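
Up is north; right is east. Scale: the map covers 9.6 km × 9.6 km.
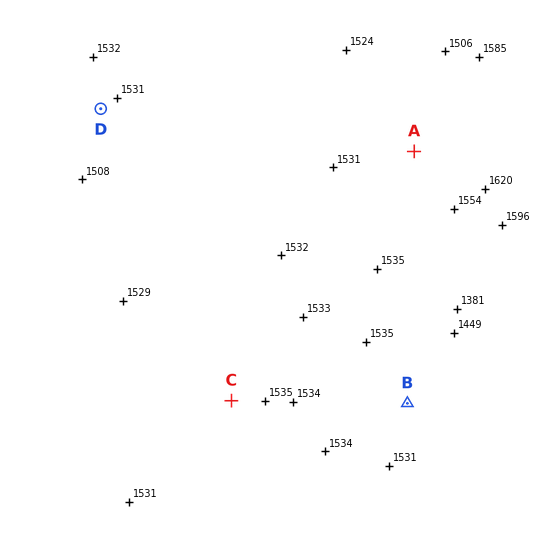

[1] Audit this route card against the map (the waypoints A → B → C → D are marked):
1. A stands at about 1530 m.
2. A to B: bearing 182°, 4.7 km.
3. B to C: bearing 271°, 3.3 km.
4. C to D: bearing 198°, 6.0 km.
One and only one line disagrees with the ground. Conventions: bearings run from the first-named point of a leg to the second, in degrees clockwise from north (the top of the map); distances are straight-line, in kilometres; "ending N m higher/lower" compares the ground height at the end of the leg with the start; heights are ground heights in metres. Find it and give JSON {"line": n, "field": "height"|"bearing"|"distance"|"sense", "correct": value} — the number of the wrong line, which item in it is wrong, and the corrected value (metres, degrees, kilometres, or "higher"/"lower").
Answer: {"line": 4, "field": "bearing", "correct": 336}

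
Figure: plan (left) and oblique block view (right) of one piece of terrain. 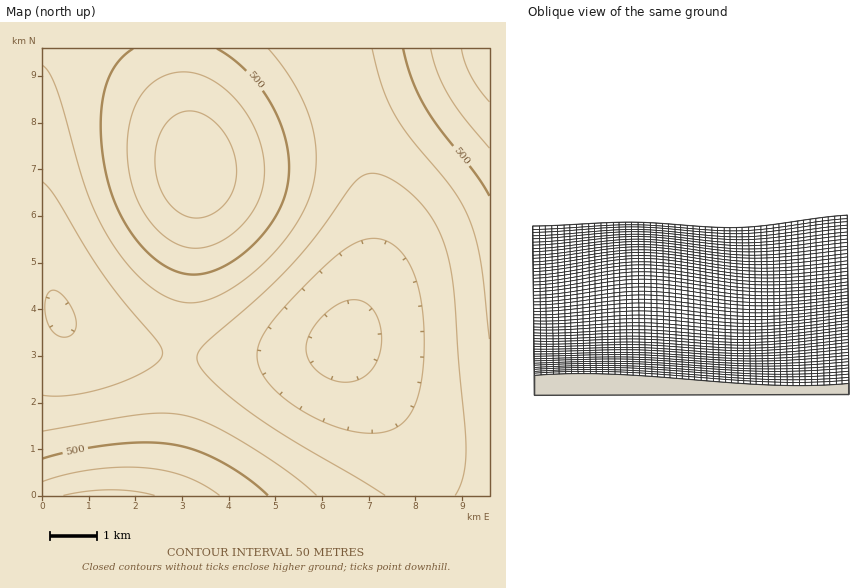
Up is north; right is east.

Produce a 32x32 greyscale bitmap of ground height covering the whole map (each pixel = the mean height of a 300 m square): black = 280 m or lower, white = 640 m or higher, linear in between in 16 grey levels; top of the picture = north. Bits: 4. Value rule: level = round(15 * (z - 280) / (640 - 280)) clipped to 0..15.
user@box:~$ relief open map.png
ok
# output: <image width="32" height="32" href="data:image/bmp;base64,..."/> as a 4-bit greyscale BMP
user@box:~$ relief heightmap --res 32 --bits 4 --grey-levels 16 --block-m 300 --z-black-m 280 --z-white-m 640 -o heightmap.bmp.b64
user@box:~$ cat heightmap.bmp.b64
<image width="32" height="32" href="data:image/bmp;base64,Qk12AgAAAAAAAHYAAAAoAAAAIAAAACAAAAABAAQAAAAAAAACAAATCwAAEwsAABAAAAAAAAAAAAAAABEREQAiIiIAMzMzAERERABVVVUAZmZmAHd3dwCIiIgAmZmZAKqqqgC7u7sAzMzMAN3d3QDu7u4A////AM3d3d3czLqpmHdmVVVVVVa7zMzMy7uqmId2ZVVEREVWqqq7u7qqmYh2ZVVERERFVomZmaqZmYh3ZlVEQzNERVZ4iIiIiIh3ZlVEMzMzNEVWZnd3d3d3dmVEMzIiIzRFVlZmZmd3ZmVUQzIiIiIzRVZVVVVmZmZVRDIiEREiM0VWRERFVVVVVEMyEREREiNFZkRERFVVVVQzIhEAARIjRWYzM0RFVVVUQyIRAAESI0VnMzNERVVVVEMiEQABEiNFZzMzRFVmZmVEMiEQARIjRWczM0VWZ3dmVEMhERESI0VnMzRFZ3iId2VEMhEREjNFZzNEVneJmYh2VEMiIiIzRWczRWZ4mqqph2VDMiIjNEVnREVniau7uph2VDMyMzRWZ0RWeJq8zMuph2VEMzNEVnhFVnmrzd3cuph2VEM0RVZ4RWeJvN3u3cupdlVERFVneFVnmrze7u3LqYdlVEVWZ4lWeJq97v/u3KmHZVVVZniJZniaze7/7ty5h2ZVVmd4mmZ4m83u/+3cqYdmVWZ3iatneJvN3u7ty6mHZmZneJqrZ4ibzN7u3cuph2ZmZ4mavHeJmrzd3dy6mHdmZneJq813iJq8zdzLuph2ZmZ4mrzNd4iaq8zMu6mHdmZneJq83neImaq7u6qYh2ZmZ4irzd53iJmaqqqpiHdmZmeJq83u"/>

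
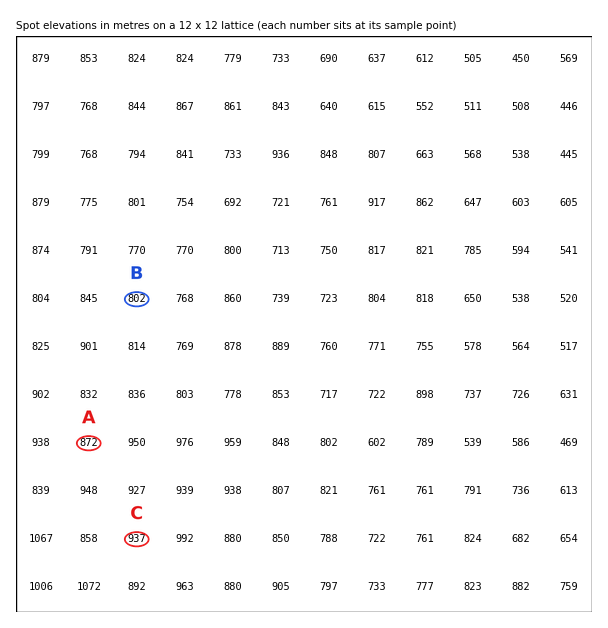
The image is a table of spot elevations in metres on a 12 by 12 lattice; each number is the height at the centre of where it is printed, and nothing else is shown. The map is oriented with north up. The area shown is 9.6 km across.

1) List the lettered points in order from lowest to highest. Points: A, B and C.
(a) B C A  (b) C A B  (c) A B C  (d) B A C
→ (d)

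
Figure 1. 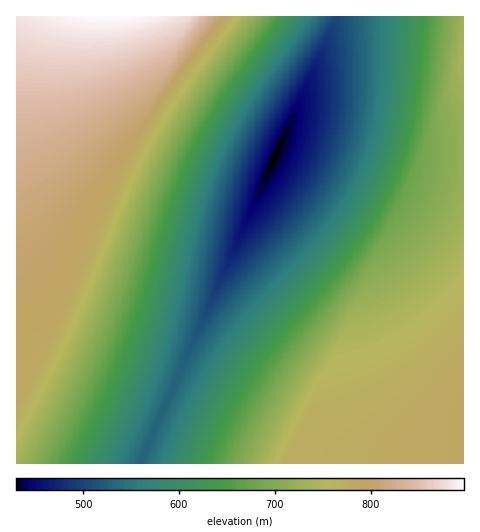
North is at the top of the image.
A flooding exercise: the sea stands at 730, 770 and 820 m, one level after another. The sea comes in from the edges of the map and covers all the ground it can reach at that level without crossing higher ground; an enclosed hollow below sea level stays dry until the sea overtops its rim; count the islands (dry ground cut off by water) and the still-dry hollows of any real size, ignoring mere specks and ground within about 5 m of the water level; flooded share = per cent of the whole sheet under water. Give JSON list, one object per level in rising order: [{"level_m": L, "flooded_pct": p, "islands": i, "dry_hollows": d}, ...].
[{"level_m": 730, "flooded_pct": 61, "islands": 0, "dry_hollows": 0}, {"level_m": 770, "flooded_pct": 72, "islands": 0, "dry_hollows": 0}, {"level_m": 820, "flooded_pct": 90, "islands": 0, "dry_hollows": 0}]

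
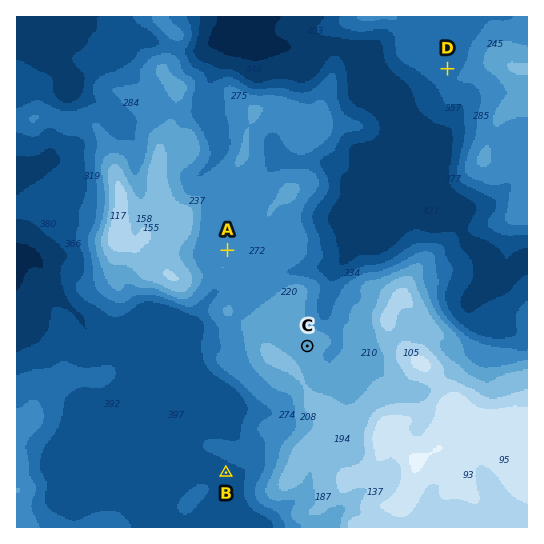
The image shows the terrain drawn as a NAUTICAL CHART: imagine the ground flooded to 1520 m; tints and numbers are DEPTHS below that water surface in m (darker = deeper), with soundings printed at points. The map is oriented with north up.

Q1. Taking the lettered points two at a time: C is above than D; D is above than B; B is below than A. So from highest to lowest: C A D B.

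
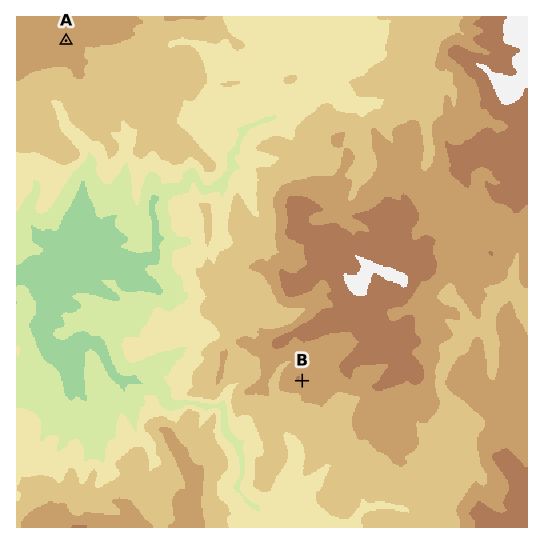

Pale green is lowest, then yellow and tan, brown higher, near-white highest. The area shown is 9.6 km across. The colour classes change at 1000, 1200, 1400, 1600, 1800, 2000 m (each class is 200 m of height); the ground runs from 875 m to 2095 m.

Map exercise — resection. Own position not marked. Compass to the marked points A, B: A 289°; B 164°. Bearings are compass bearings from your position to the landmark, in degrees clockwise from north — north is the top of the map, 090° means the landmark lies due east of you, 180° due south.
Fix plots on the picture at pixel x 220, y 94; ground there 1390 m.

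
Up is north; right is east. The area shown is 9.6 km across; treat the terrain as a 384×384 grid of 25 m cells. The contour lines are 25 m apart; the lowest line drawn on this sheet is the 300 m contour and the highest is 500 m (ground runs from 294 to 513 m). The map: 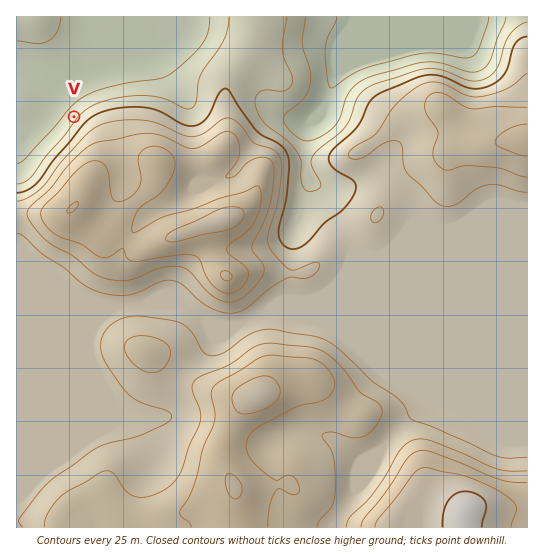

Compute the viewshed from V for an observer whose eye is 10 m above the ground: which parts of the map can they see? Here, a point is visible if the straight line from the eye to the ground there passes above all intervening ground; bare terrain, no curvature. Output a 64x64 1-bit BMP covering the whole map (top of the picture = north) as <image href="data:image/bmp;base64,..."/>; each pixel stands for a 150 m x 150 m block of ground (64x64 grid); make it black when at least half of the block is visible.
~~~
<image width="64" height="64" href="data:image/bmp;base64,Qk0+AgAAAAAAAD4AAAAoAAAAQAAAAEAAAAABAAEAAAAAAAACAAATCwAAEwsAAAIAAAAAAAAA////AAAAAAAAAAAAAAAAAAAAAAAAAAAAAAAAAAAAAAAAAAAAAAAAAAAAAAAAAAAAAAAAAAAAAAAAAAAAAAAAAAAAAAAAAAAAAAAAAAAAAAAAAAAAAAAAAAAAAAAAAAAAAAAAAAAAAAAAAAAAAAAAAAAAAAAAAAAAAAAAAAAAAAAAAAAAAAAAAAAAAAAAAAAAAAAAAAAAAAAAAAAAAAAAAAAAAAAAAAAAAAAAAAAAAAAAAAAAAAAAAAAAAAAAAAAAAAAAAAAAAAAAAAAAAAAAAAAAAAAAAAAAAAAAAAAAAAAAAAAAAAAAAAAAAAAAAAAAAAAAAAAAAAAAAAAAAAAAAAAAAAAAAAAAAAAAAAAAAAAAAAAAAAAAAAAAAAAAAAAAAAAAAAAAAAAAAAAAAAAAAAAAAAAAAAAAAAAAAAAAAAAAAAAAAAAAAPAAAAAAAAAA+AAAAAAAAAD4AAAAAAAAAPgAAAAAAAAAzAAAAAAAAADPAAAAAAAAAP8AAAAAAAAA/4AAAAAAAAD/gAAAAAAAAP+AAAAAAAAA/8AAAAAAAAD/wAAAAAAAAP/AAAAAAAAA/4AAAAAAAAD/wAAAAAAAAP/gAAAAAAAA//gAAAAAAAD//AAAAAAAAP//AAAAAAAA///AAAAAAAD//+AAAAAAAP//+AAAAAAA////8AAAAAD////8AAAAAA=="/>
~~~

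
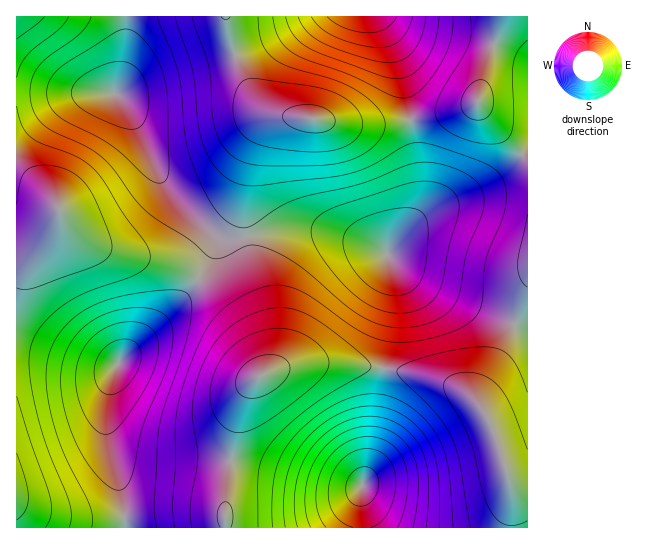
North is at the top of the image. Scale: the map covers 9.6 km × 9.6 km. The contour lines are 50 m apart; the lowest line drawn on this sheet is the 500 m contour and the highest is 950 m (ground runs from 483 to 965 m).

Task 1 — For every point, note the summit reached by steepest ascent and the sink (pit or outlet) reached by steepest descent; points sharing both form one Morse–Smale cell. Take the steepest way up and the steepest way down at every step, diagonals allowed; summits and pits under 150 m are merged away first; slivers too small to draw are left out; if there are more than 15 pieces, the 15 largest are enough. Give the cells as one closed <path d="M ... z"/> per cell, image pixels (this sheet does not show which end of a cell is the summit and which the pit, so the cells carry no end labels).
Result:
<path d="M226 16l-100 0-2 46-5 24-4 8 8 7 9 14 19 43 17 31 45 48 2 9-4 13-12 22 20 17 20 27 16 30 7 21 13-7 23-5 29-1 47 4 45 8 27 8 15 6 17 15 2-13 33-62 15-36 0-132-35-36-15-22-36 12-57 9-39 0-72-11-9-5-9-9-15-26-12-36z"/><path d="M327 363l-29 1-23 5-17 8-10 12-9 24-7 34-7 54 1 27 302-1 0-38-13-2-6-6-16-51-12-23-12-12-16-10-34-10-45-8z"/><path d="M61 213l-6 14-12 14-16 11-11 2 0 273 109 1-2-29-16-64 0-36 2-14 11-24 60-59 17-23-19-11-15-5-34-7-32-9-19-11-13-13z"/><path d="M125 16l-109 1 0 236 11-1 16-11 12-14 6-14 4 10 13 13 19 11 32 9 34 7 18 6 17 11 13-21 4-13-2-9-45-48-17-31-19-43-9-14-8-7 4-8 5-24z"/><path d="M527 16l-300 0 0 7 12 43 12 25 14 17 9 5 72 11 39 0 57-9 36-12 15 22 34 35z"/><path d="M198 280l-18 22-60 59-11 24-2 14 0 36 13 51 6 42 99-1 0-26 12-83 11-29 13-15-6-19-22-38-14-19z"/><path d="M527 293l-14 36-34 66 0 8 14 27 15 48 7 9 4 1 9-1z"/>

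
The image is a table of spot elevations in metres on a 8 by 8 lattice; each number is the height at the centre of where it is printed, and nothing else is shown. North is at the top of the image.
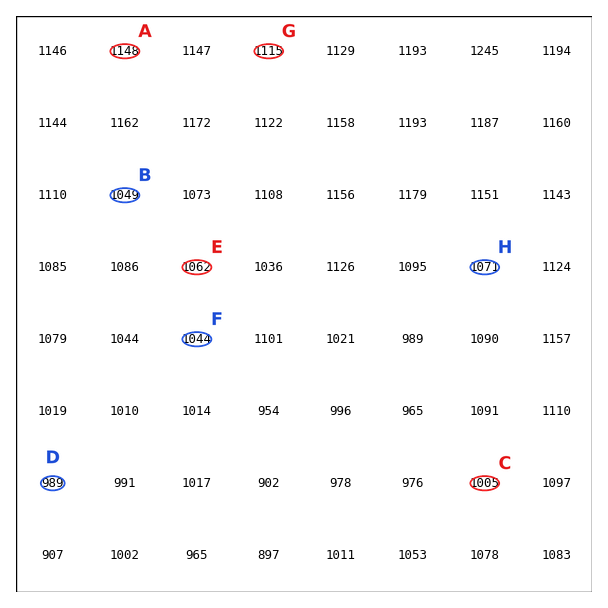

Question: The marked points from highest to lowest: A B C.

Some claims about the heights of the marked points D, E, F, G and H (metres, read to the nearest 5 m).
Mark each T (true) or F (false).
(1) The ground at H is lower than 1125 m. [T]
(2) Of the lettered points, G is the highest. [T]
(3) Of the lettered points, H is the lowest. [F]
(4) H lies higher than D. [T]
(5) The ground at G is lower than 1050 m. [F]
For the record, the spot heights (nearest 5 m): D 990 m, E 1060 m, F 1045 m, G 1115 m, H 1070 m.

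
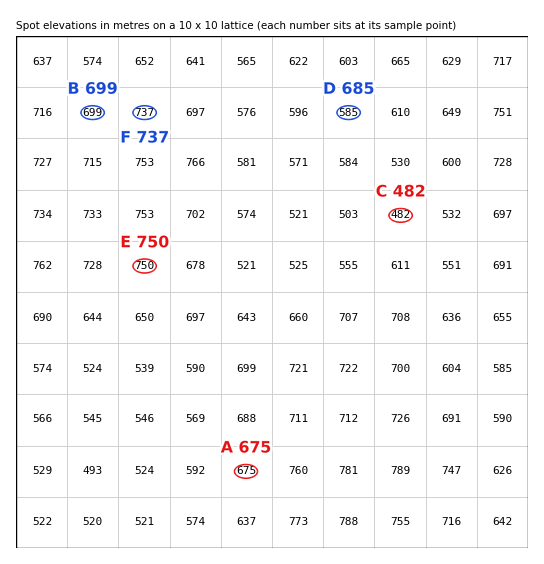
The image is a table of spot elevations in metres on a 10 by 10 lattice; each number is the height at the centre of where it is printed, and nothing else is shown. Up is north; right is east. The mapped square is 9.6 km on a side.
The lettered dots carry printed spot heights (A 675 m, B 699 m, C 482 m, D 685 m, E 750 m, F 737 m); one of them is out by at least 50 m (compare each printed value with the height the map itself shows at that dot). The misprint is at D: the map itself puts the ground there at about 585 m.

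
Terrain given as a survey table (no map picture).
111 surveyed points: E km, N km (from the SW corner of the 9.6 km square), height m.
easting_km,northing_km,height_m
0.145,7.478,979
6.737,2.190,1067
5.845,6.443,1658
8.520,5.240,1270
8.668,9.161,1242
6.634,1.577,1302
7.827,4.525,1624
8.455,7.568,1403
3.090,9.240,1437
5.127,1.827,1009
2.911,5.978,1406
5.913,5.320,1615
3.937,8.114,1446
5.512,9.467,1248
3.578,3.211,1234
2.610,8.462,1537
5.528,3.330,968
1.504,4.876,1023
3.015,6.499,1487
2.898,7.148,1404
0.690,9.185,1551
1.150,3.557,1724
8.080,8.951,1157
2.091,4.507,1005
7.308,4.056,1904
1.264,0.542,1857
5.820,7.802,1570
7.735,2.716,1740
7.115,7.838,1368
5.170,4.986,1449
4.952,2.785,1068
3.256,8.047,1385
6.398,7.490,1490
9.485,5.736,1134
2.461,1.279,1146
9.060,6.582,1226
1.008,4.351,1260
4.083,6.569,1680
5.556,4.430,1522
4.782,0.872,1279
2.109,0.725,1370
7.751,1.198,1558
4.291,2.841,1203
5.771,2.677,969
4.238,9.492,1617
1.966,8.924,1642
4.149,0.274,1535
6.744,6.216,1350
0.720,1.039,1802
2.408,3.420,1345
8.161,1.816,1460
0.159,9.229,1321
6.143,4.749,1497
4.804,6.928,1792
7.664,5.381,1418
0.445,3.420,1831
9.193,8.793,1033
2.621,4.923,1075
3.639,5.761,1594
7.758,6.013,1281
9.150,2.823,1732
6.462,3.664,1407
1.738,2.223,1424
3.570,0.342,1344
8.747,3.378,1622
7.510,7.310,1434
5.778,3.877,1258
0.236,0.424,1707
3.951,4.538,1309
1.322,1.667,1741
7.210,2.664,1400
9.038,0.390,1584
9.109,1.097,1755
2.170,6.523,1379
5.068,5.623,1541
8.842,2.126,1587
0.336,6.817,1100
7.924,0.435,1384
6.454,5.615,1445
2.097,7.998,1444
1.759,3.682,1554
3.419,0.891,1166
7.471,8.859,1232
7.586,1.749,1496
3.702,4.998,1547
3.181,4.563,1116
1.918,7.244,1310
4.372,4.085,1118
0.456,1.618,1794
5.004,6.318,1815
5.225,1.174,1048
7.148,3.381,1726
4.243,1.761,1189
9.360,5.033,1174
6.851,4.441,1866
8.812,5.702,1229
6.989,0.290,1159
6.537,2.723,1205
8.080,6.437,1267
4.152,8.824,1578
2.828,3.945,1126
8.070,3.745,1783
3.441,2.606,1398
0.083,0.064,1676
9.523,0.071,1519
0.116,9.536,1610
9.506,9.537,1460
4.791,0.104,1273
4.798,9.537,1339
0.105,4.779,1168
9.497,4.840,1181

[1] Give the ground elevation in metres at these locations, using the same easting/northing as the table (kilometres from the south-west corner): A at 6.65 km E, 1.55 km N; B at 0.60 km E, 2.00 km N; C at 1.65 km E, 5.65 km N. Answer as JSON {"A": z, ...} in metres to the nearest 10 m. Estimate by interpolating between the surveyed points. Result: {"A": 1330, "B": 1830, "C": 1180}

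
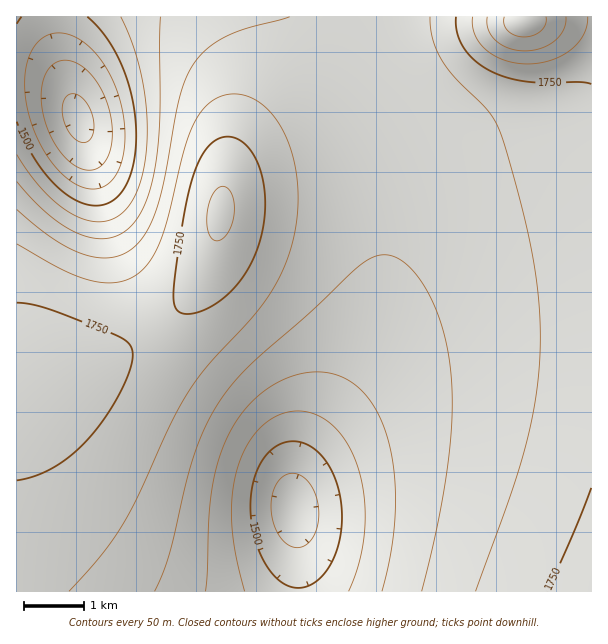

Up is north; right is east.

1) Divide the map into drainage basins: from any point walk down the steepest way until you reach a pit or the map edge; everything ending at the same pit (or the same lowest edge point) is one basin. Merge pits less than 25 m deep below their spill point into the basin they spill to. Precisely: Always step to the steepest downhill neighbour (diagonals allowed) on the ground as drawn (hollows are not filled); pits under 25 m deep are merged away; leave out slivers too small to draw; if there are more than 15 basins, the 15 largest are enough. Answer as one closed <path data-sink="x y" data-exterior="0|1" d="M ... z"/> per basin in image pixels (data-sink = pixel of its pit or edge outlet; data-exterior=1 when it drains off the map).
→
<path data-sink="294 509" data-exterior="0" d="M591 16l-66 0-1 4-9 4-11 7-35 41-26 24-30 13-135 42-30 13-9 6-13 15-4 15-6 43-8 23-9 18-17 22-14 14-33 24-36 17-61 15-5 3-17 2 1 211 575-1z"/><path data-sink="78 119" data-exterior="0" d="M524 16l-507 0-1 364 17-1 5-3 48-10 28-11 33-18 35-31 17-22 9-18 8-23 6-43 4-15 13-15 39-19 135-42 30-13 26-24 35-41 11-7 9-4z"/>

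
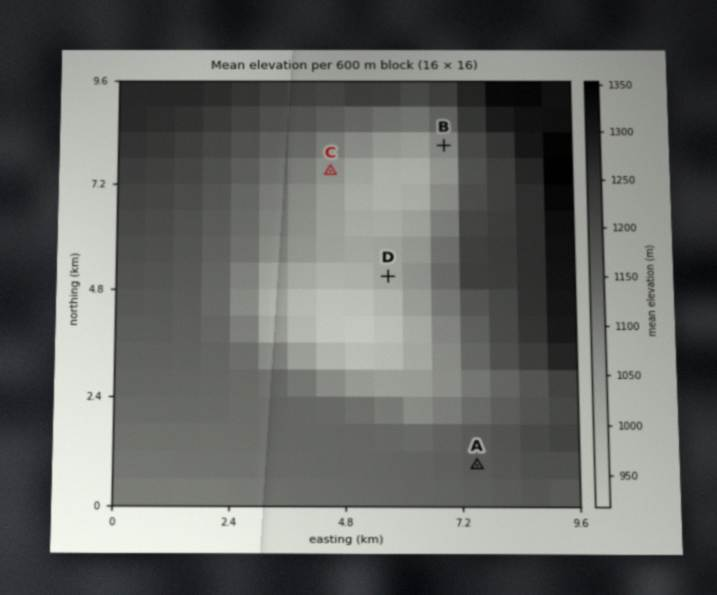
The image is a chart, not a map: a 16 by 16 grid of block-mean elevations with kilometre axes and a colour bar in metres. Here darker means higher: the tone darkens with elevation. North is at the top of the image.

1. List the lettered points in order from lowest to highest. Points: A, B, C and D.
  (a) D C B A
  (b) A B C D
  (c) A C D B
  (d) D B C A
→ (a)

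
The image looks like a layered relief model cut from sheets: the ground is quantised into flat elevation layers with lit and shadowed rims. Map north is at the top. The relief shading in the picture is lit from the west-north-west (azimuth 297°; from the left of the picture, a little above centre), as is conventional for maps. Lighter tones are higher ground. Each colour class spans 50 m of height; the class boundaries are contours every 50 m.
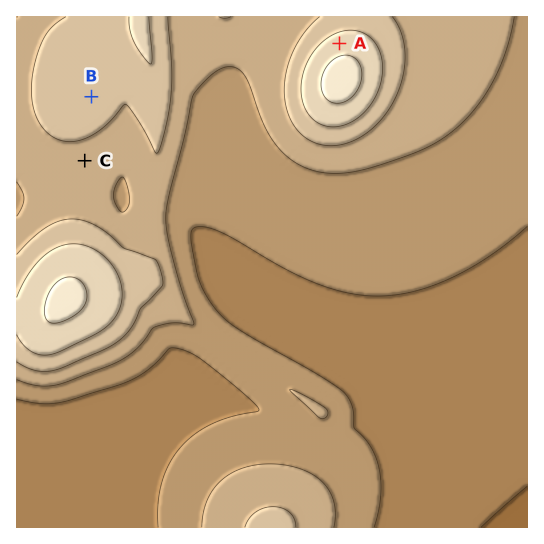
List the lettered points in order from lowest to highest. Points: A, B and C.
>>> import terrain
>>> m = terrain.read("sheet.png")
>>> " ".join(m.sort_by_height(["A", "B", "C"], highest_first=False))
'C B A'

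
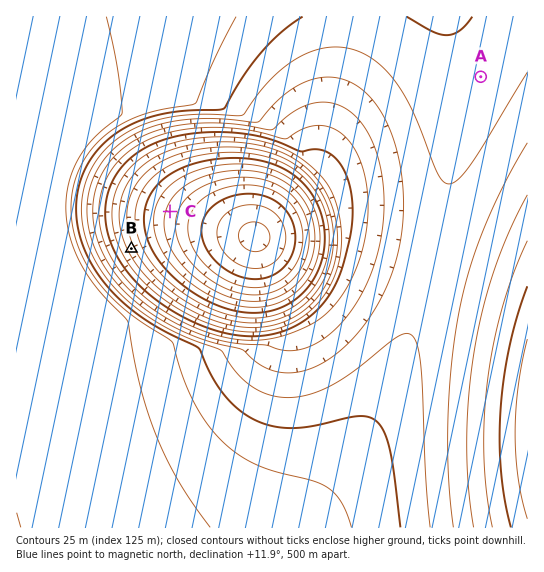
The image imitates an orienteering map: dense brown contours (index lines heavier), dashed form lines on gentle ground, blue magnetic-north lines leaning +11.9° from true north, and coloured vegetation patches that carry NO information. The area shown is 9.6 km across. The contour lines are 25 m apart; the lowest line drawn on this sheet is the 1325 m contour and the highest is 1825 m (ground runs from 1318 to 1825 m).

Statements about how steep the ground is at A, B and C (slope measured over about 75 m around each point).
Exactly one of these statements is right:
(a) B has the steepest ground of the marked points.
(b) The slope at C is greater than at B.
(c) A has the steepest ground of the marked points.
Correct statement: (a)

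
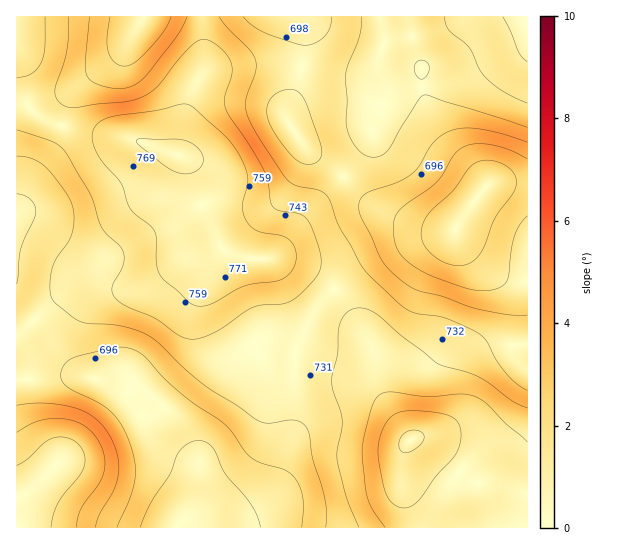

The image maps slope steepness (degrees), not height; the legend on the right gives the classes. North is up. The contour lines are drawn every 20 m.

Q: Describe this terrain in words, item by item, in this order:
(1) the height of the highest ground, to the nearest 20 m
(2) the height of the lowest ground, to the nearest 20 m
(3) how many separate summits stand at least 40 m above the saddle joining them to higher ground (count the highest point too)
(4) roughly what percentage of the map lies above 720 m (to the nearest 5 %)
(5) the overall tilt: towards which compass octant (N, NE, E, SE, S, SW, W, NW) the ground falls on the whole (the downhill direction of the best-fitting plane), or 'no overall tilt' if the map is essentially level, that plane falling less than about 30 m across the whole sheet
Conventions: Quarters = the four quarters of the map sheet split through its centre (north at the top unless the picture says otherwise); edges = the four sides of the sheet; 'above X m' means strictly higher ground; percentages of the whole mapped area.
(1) The highest ground is at about 800 m.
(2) About 640 m is the lowest elevation on the sheet.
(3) Counting only tops that stand 40 m proud, the map has 4 summits.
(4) Roughly 60 % of the ground is higher than 720 m.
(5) There is no overall tilt: the best-fitting plane is nearly level.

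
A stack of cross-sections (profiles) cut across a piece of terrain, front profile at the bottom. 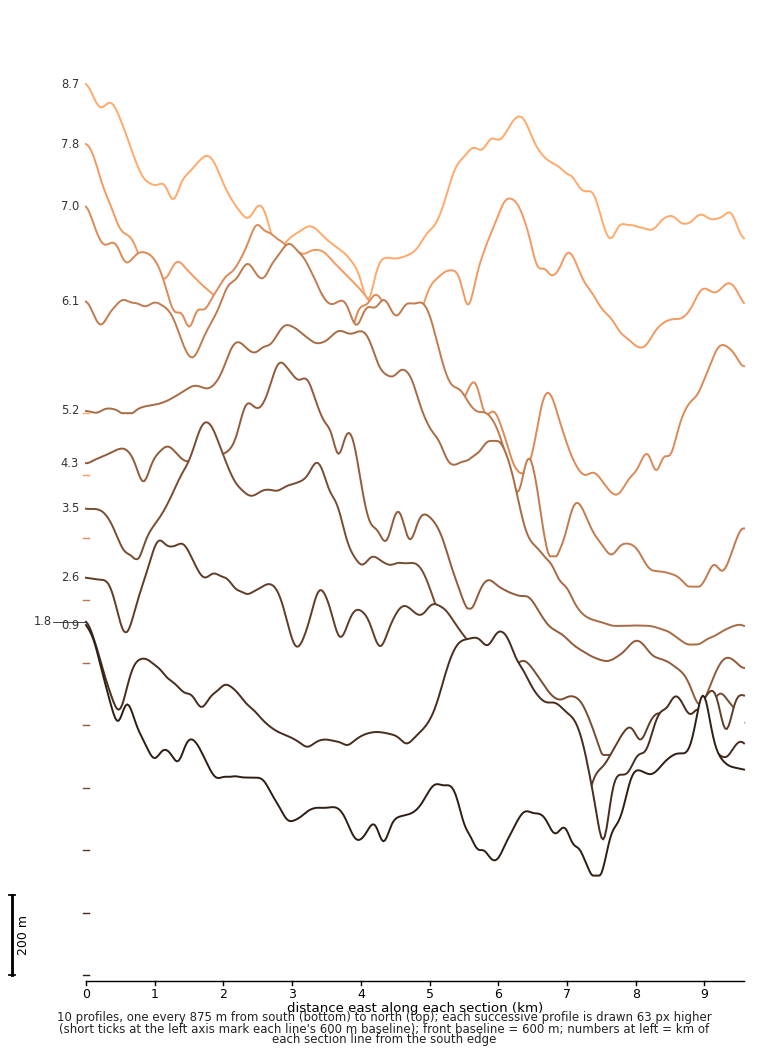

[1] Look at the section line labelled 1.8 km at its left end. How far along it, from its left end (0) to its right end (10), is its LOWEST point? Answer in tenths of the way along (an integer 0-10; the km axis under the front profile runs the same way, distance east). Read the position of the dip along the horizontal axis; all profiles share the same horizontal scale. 8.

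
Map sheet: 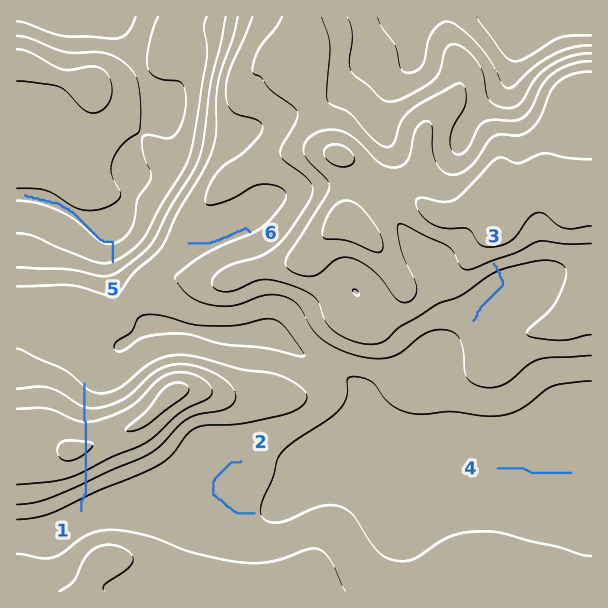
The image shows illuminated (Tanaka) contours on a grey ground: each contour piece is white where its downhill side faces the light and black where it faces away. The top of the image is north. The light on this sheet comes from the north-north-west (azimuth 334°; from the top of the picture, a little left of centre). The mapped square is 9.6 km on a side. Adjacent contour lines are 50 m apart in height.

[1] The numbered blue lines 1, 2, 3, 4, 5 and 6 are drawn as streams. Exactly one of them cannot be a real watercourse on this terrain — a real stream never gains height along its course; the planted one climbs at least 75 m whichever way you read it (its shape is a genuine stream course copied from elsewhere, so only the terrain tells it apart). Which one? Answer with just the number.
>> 1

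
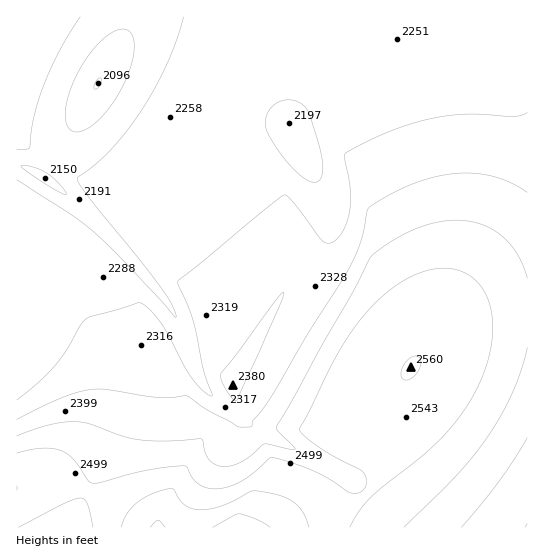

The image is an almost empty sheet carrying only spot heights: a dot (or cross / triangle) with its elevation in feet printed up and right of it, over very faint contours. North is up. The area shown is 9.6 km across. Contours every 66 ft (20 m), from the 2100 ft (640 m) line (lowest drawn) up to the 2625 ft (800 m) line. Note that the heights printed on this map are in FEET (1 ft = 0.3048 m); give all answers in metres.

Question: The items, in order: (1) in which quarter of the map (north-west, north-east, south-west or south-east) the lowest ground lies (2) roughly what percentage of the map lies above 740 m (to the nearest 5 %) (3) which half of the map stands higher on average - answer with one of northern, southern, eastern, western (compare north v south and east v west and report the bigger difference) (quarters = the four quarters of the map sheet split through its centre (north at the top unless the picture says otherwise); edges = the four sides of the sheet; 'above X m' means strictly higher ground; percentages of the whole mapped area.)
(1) The lowest point lies in the north-west quarter of the map.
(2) Ground above 740 m makes up about 30 % of the sheet.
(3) The southern half stands higher on average than the northern half.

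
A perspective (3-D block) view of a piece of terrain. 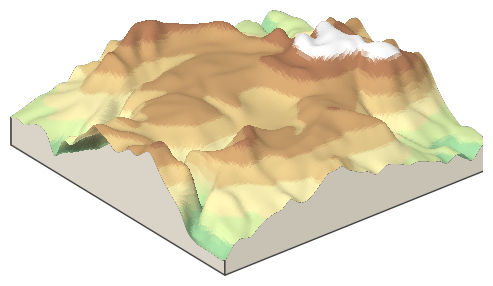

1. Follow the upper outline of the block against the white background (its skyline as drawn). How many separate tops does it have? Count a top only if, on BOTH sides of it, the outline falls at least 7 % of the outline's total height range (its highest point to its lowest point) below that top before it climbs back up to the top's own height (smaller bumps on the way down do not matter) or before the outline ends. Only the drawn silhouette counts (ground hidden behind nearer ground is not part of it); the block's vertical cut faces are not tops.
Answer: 2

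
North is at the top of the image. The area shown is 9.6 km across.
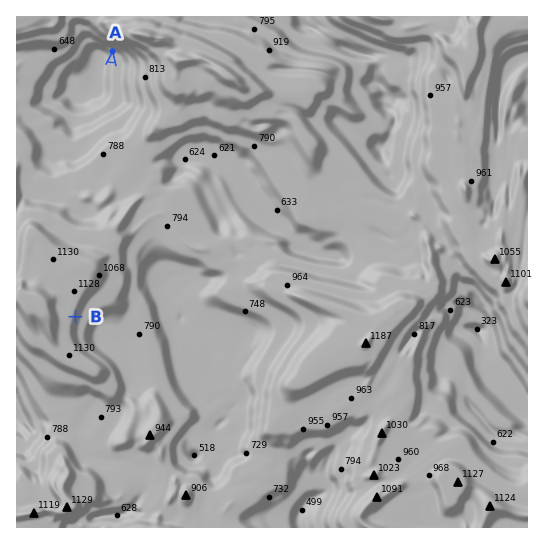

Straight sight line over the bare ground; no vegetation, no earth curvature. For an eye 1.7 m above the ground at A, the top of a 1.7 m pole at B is out of sight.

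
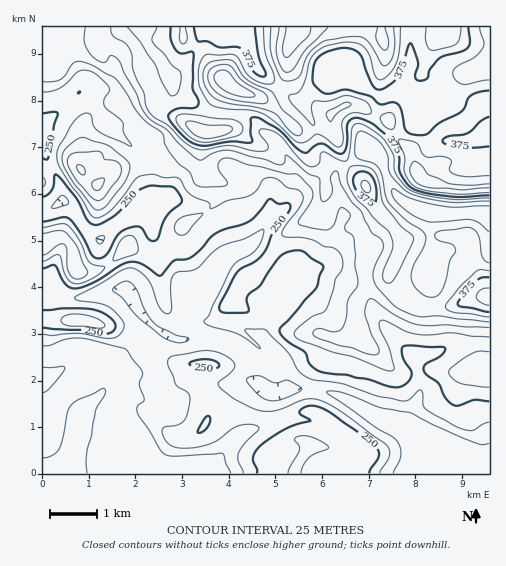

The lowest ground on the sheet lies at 175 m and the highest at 500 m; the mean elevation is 290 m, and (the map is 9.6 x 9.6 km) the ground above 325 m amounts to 28.9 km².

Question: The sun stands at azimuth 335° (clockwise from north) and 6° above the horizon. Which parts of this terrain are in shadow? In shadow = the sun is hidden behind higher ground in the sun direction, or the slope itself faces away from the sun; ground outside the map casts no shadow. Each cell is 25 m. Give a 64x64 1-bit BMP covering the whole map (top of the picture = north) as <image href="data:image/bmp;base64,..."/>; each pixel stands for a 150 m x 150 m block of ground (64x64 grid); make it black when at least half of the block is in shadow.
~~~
<image width="64" height="64" href="data:image/bmp;base64,Qk0+AgAAAAAAAD4AAAAoAAAAQAAAAEAAAAABAAEAAAAAAAACAAATCwAAEwsAAAIAAAAAAAAA////AAAAAAAAAAAAAADAAAAADwAAAcAAAAAfgAAAAAAAAB+AAAAAAAAAAwAAAAAAAAAAAAAAAAAAAAAAAAAAAAAAAAAAAAAAAAAAAAAAAAAAAAAAAAAAAAAAAAAAAAAAAAAAAAB+AAAAAAAAAfgAAAAAAAAB4AAAAAAAIAAAAAAB4AAAAAAAAAfwAAAAEgAAP/AAAAAwAAB/8AAAB4AB///wAAAAAAP//+AAAAAAA/8MAAAAAAAH/wAAADAAAA//AAAAAAAAAB8DgAAAAAAAAA/wAAAAAAAAD/wAAAAAAAAP/AAAAAAAAGf+IAAAAAAA4HwgAAAAAADgHAAAAAAAAOAIAQAAAAAAYAAAAAAAAAAAAAAAAAAAAADgAAAAAAADAfAAAAAAAP8B+AAAAAAB/wD8AAAAAAP/QPwAAAAAB//A/AAeAAAP/8D/YD+AAB//AH/gf8AABAAAOAD/4AAAAAAAAf/jAAAAAAAD/4A4AAAAAAf/J/wAAAAAB/7v/wAAAAAP+f+fgAAAAGz7+B+AAAAAwAfAHwAAAAGAD4A+AAAAAAA/gBwAAAAAAH+AAAAAEAAAfgAAAAD4AAAgAABAAPgAAAAfgPAAPgAAAB/A8AAPAAAAH+BwAAcAAAAP+HB4AAAIAA/8MPgAAAgAD/wg+AAAAAAH/AAAAAAAAAH4AAAAAAAAAAAAAA=="/>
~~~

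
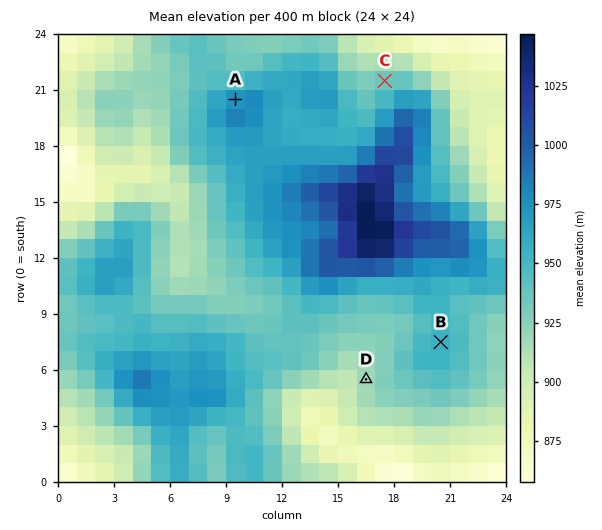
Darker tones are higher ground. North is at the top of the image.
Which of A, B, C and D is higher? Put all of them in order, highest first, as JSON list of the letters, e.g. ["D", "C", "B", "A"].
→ ["A", "B", "C", "D"]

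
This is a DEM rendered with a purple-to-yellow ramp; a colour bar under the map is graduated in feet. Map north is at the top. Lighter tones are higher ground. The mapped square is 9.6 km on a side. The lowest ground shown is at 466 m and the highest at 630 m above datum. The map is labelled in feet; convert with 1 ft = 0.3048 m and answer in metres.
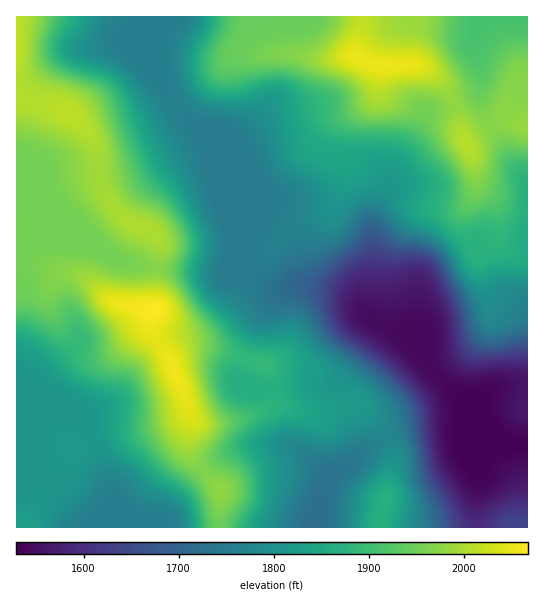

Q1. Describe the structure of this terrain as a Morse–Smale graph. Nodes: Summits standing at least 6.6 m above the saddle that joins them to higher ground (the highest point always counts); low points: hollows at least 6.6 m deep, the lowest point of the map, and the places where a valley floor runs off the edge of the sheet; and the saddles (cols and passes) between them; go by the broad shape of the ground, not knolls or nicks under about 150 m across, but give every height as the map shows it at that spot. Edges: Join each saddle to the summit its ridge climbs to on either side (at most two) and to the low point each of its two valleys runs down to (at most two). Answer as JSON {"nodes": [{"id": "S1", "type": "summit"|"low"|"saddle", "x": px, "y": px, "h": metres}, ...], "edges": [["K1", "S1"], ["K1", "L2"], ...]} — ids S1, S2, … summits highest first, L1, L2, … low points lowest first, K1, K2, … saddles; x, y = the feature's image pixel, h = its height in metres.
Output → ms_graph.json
{"nodes": [
{"id": "S1", "type": "summit", "x": 154, "y": 310, "h": 630},
{"id": "S2", "type": "summit", "x": 386, "y": 66, "h": 626},
{"id": "S3", "type": "summit", "x": 17, "y": 46, "h": 615},
{"id": "S4", "type": "summit", "x": 467, "y": 145, "h": 612},
{"id": "S5", "type": "summit", "x": 385, "y": 502, "h": 570},
{"id": "S6", "type": "summit", "x": 518, "y": 525, "h": 499},
{"id": "L1", "type": "low", "x": 526, "y": 446, "h": 466},
{"id": "L2", "type": "low", "x": 314, "y": 521, "h": 525},
{"id": "L3", "type": "low", "x": 122, "y": 515, "h": 536},
{"id": "L4", "type": "low", "x": 490, "y": 26, "h": 582},
{"id": "K1", "type": "saddle", "x": 454, "y": 103, "h": 603},
{"id": "K2", "type": "saddle", "x": 491, "y": 127, "h": 600},
{"id": "K3", "type": "saddle", "x": 158, "y": 269, "h": 600},
{"id": "K4", "type": "saddle", "x": 219, "y": 527, "h": 593},
{"id": "K5", "type": "saddle", "x": 386, "y": 435, "h": 541},
{"id": "K6", "type": "saddle", "x": 175, "y": 105, "h": 537},
{"id": "K7", "type": "saddle", "x": 250, "y": 279, "h": 534},
{"id": "K8", "type": "saddle", "x": 510, "y": 445, "h": 467}],
"edges": [["K1", "S2"], ["K1", "S4"], ["K1", "L1"], ["K1", "L4"], ["K2", "S2"], ["K2", "S4"], ["K2", "L1"], ["K2", "L4"], ["K3", "S1"], ["K3", "S3"], ["K3", "L1"], ["K4", "S1"], ["K4", "L2"], ["K4", "L3"], ["K5", "S1"], ["K5", "S5"], ["K5", "L1"], ["K5", "L2"], ["K6", "S2"], ["K6", "S3"], ["K6", "L1"], ["K7", "S1"], ["K7", "S2"], ["K7", "L1"], ["K8", "S1"], ["K8", "S6"], ["K8", "L1"]]}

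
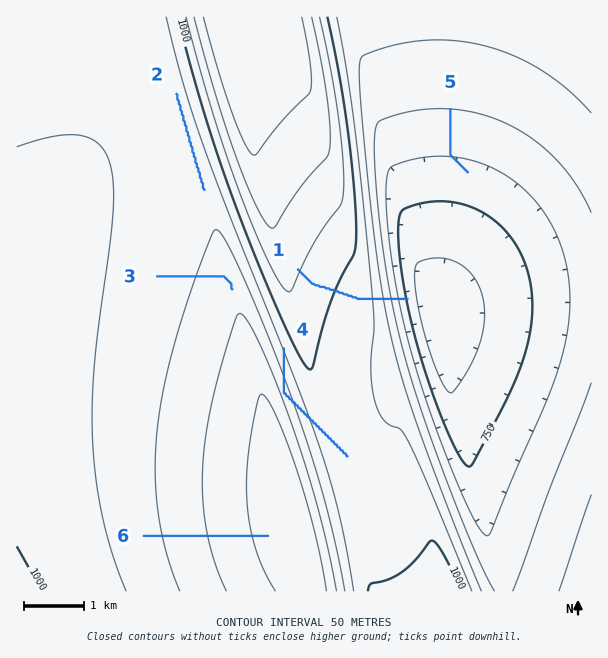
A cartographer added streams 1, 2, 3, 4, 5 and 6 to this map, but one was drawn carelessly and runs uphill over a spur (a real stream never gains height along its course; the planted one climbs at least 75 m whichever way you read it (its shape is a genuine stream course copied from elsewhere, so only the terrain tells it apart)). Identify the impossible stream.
4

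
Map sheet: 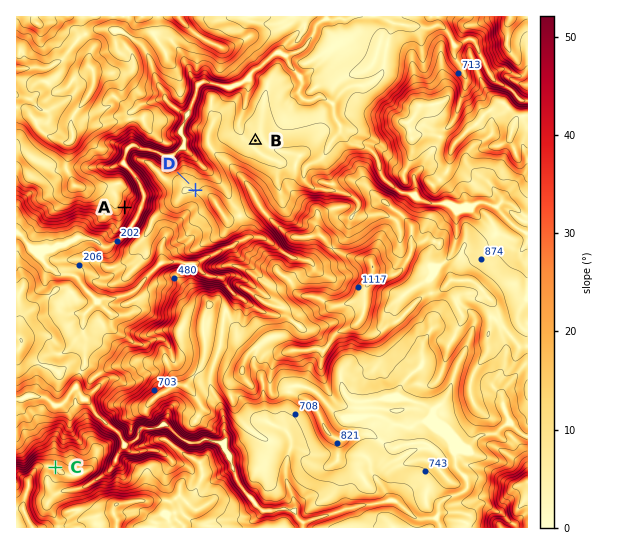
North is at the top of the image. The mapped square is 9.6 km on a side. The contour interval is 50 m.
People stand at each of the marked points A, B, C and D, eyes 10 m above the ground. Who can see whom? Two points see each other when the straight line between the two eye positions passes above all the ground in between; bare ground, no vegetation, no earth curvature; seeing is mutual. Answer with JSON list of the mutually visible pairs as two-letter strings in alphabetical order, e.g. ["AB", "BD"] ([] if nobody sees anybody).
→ ["AC", "CD"]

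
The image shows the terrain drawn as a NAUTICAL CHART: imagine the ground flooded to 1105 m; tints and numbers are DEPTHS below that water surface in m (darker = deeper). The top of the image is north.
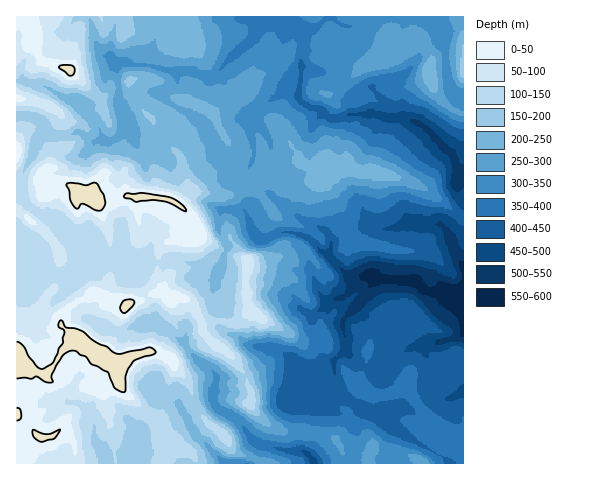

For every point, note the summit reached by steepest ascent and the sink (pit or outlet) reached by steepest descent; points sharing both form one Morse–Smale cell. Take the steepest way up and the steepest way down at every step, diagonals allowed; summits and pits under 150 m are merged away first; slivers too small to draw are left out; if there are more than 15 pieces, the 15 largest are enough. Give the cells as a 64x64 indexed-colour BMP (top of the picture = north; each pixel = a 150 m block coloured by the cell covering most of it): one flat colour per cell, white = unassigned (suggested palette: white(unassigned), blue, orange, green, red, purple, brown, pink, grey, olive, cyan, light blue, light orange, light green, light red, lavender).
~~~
<image width="64" height="64" href="data:image/bmp;base64,Qk12CAAAAAAAAHYAAAAoAAAAQAAAAEAAAAABAAQAAAAAAAAIAAATCwAAEwsAABAAAAAAAAAA////ALR3HwAOf/8ALKAsACgn1gC9Z5QAS1aMAMJ34wB/f38AIr28AM++FwDox64AeLv/AIrfmACWmP8A1bDFABERERERERERERERERERERERREREREREQREREREREREREREREREREREREREREREREURERERERERBEREREREREREREREREREREREREREREREURERERERERBEREREREREREREREREREREREREREREREUREREREREREEREREREREREREREREREREREREREREREUREREREREEREREREREREREREREREREREREREREREREURERERBEREREREREREREREREREREREREREREREREREUREREQREREREREREREREREREREREREREREREREREREUREREQRERERERERERERERERERERERERERERERERERERREREQREREREREREREREREREREREREREREREREREREREREREREREREREREREREREREREREREREREREREREREREREREREREREREREREREREREREREREREREREREREREREREREREREREREREREREREREREREREREREREREREREREREREREREREREREREREREREREREREREREREREREREREREREREREREREREREREREREREREREREREREREREREREREREREREREREREREREREREREREREREREREREREREREREREREREREREREREREREREREREREREREREREREREREREREREREREREREREREREREREREREREREREREREREREREREREREREREREREREREREREREREREREREREREREREREREREREREREREREREREREREREREREREREREREREREREREREREREREREREREREREREREREREREREREREREREREREREREREREREREREREREREREREREREREREREREREREREREREREREREREREREREREREREREREREREREREREREREREREREREREREREREREREREREREREREREREREREREREREREREREREREREREREREREREREREREREREREREREREREREREREREREREREREREREREREREREREREREREREREREREREREREREREREREREREREREREREREREREREREREREREREREREREREREREREREREREREREREREREREREREREREREREREREREREREREREREREREREREREREREREREREREREREREREREREREREREREREREREREREREREREREREREREREREREREREREREREREREREREREREREREREREREREREREREREREREREREREREREREREREREREREREREREREREREREREREREREREREREREREREREREREREREREREREREREREREREREREREREREREREREREREREREREREREREREREREREREREREREREREREREREREREREREREREREREREREREREREREREREREREREREREREREREREREREREREREREREREREREREREREREREREREREREREREREREREREREREREREREREREREREREREREREREREREREREREREREREREREREREREREREREREREREREREREREREREREREREREREREREREREREREREREREREREREREREREREREREREREREREREREREREREREREREREREREREREREREREREREREREREREREREREREREREREREREREREREREREREREREREREREREREREREREREREREREREREREREREREREhERERERERERERERERERERERERERERERERERERERERESERERERERERERERERERERERERERERERERERERERERERIRERERERERERERERERERERERERERERERERERERERERIhERERERERERERERERERERERERERERERERERERERERIiEREREREzERERERERERERERERERERERERERERERERIiIRETMzMzMRERERERERERERERERERERERERERERERIiIhERMzMzMRERERERERERERERERERERERERERERERIiIiERMzMzMxERERERERERERERERERERERIRERESIiIiIiIzMzMzMxERERERERERERERERERERERIiIiIiIiIiIiIjMzMzMzMxEREREREREREREREREREiIiIiIiIiIiIiIiMzMzMzMzMzEREREREREREREREREiIiIiIiIiIiIiIiIzMzMzMzMzMRERERERERERERERESIiIiIiIiIiIiIiIjMzMzMzMzMxEREREREREREREREREiIiIiIiIiIiIiIiMzMzMzMzMxERERERERERERERERESIiIiIiIiIiIiIiIzMzMzMzMzERERERERERERERERERIiIiIiIiIiIiIiIjMzMzMzMzMREREREREREREREREREiIiIiIiIiIiIiIiMzMzMzMzMRERERERERERERERERESIiIiIiIiIiIiIiIzMzMzMzMRERERERERERERERERERIiIiIiIiIiIiIiIjMzMzMzMREREREREREREREREREREiIiIiIiIiIiIiIiMzMzMzMxERERERERERERERERERESIiIiIiIiIiIiIiIzMzMzMzERERERERERERERERERESIiIiIiIiIiIiIiIjMzMzMzMREREREREREREREREREiIiIiIiIiIiIiIiIi"/>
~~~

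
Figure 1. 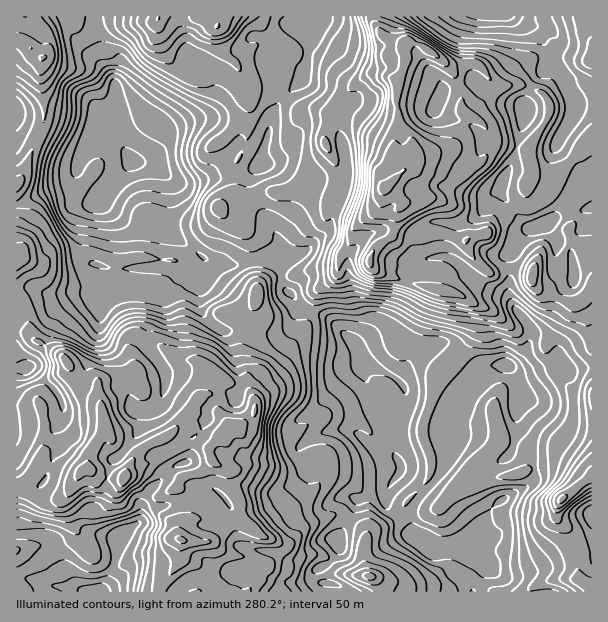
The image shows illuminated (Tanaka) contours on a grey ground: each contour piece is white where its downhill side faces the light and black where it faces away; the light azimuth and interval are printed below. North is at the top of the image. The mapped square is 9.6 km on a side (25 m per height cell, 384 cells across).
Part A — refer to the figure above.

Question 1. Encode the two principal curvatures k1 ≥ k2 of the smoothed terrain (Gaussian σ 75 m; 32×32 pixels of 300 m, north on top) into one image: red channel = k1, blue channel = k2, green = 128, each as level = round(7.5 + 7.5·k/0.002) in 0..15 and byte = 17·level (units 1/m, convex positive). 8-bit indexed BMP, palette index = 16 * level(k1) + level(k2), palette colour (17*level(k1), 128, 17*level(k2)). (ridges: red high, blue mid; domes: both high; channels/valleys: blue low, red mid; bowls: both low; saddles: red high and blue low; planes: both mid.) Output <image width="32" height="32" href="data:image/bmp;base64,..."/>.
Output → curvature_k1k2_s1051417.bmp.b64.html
<image width="32" height="32" href="data:image/bmp;base64,Qk02CAAAAAAAADYEAAAoAAAAIAAAACAAAAABAAgAAAAAAAAEAAATCwAAEwsAAAABAAAAAAAAAIAAABGAAAAigAAAM4AAAESAAABVgAAAZoAAAHeAAACIgAAAmYAAAKqAAAC7gAAAzIAAAN2AAADugAAA/4AAAACAEQARgBEAIoARADOAEQBEgBEAVYARAGaAEQB3gBEAiIARAJmAEQCqgBEAu4ARAMyAEQDdgBEA7oARAP+AEQAAgCIAEYAiACKAIgAzgCIARIAiAFWAIgBmgCIAd4AiAIiAIgCZgCIAqoAiALuAIgDMgCIA3YAiAO6AIgD/gCIAAIAzABGAMwAigDMAM4AzAESAMwBVgDMAZoAzAHeAMwCIgDMAmYAzAKqAMwC7gDMAzIAzAN2AMwDugDMA/4AzAACARAARgEQAIoBEADOARABEgEQAVYBEAGaARAB3gEQAiIBEAJmARACqgEQAu4BEAMyARADdgEQA7oBEAP+ARAAAgFUAEYBVACKAVQAzgFUARIBVAFWAVQBmgFUAd4BVAIiAVQCZgFUAqoBVALuAVQDMgFUA3YBVAO6AVQD/gFUAAIBmABGAZgAigGYAM4BmAESAZgBVgGYAZoBmAHeAZgCIgGYAmYBmAKqAZgC7gGYAzIBmAN2AZgDugGYA/4BmAACAdwARgHcAIoB3ADOAdwBEgHcAVYB3AGaAdwB3gHcAiIB3AJmAdwCqgHcAu4B3AMyAdwDdgHcA7oB3AP+AdwAAgIgAEYCIACKAiAAzgIgARICIAFWAiABmgIgAd4CIAIiAiACZgIgAqoCIALuAiADMgIgA3YCIAO6AiAD/gIgAAICZABGAmQAigJkAM4CZAESAmQBVgJkAZoCZAHeAmQCIgJkAmYCZAKqAmQC7gJkAzICZAN2AmQDugJkA/4CZAACAqgARgKoAIoCqADOAqgBEgKoAVYCqAGaAqgB3gKoAiICqAJmAqgCqgKoAu4CqAMyAqgDdgKoA7oCqAP+AqgAAgLsAEYC7ACKAuwAzgLsARIC7AFWAuwBmgLsAd4C7AIiAuwCZgLsAqoC7ALuAuwDMgLsA3YC7AO6AuwD/gLsAAIDMABGAzAAigMwAM4DMAESAzABVgMwAZoDMAHeAzACIgMwAmYDMAKqAzAC7gMwAzIDMAN2AzADugMwA/4DMAACA3QARgN0AIoDdADOA3QBEgN0AVYDdAGaA3QB3gN0AiIDdAJmA3QCqgN0Au4DdAMyA3QDdgN0A7oDdAP+A3QAAgO4AEYDuACKA7gAzgO4ARIDuAFWA7gBmgO4Ad4DuAIiA7gCZgO4AqoDuALuA7gDMgO4A3YDuAO6A7gD/gO4AAID/ABGA/wAigP8AM4D/AESA/wBVgP8AZoD/AHeA/wCIgP8AmYD/AKqA/wC7gP8AzID/AN2A/wDugP8A/4D/AIV0lZOEg4TX1YCkhobWlJNjoOP59rint5WklHPF5ef3loeFptqzk7bGtoSElMfGpoLRxPa2uKakpoVklpZ1lbXXpZW3t3GVttj35saBoPPYo2Fy9oKEcIGDhoaEpoa2p5Fwk6SRYHCC+LaFteb4pbXGg6Lpx3Fyt5V1dnO4x+WmlNfolLXHorGzpYeG1YR0l5W1tMaBxsbJl3WDo6f182DWpPfFpPeToNeldYTmc3OGtpRypGG3pbbXt5NgoNb59daUpPnX9Pmioea1t8eotpOXuKeWhWK1k7en5vjDcaT3ldeSx9Vg5KWlcNa1lLalcqipqJWGc7aWg7eVc5WWk6eVtoRy9siR1tiktde412KEk6WEhIeT2IWFhbeklaiWdKe2coXXx5N0psdz1/b3UnGnpoWWl4LohYaW2IOGhqZ0t8lwpvilcaJ0t5ajYPnFtqKXloWog7amhpXpc3RkhpW20rO06JSmuHGWp8fTxbe4lXWHhZdzlth1hLa0hJa2pEBg+fXWxLilg6bIt5TJlqeGZHV0hIWlyKd0gVCVtmODtfL5tnGzxqPnx7mUlZSFppeWg3aYmIVzs6SWlLPIdJj3tZOUYLfq16WXk3CTlZWmyHNidYWDknKDlZX3kKSFpbd1loZhorWUc7ew+cfHx4LBcZZzYnSXl5bm+JCAtri3pYSEdJaVhISFlGOFtfphcPi2hZV1hef5+OaTkOj2xPZ0t7aUhoaGhoaWc4Wl+MDFpPjB+fb1xpaEo/fA+5OEgtnHt4OWp7enqKdydIKRhXKT6OD6hHR0dIL0gYH21JSFyqbGs6eWloV1kqeGt6eFlXGC9bD1pae25/bmgaPUpbWV14N0hoSmqJW1yMiohnSHp5Dn5aPFgIGgovWUgWDGlqHWYYRTdaiplZLqyZeUp5eVxYH3x8f459hzhaS4tqSU15NzloaDl5d0UqLFpsbYp4amYLb6lZSEtINxlMiWlqf3lmN1qJZ0hIOVtaW0YXOWlbVwx8fXqJaX6LVw56THhebWdIKXlXWGg7frpreDloW193C215e4x6eV6LD3cZTXlveXg2SFmId0hKbWlpSUlbXkoce3x6aVppTYk8TVgKd09qiVdIWXhXSEgoO3poK4tqaWcsX1U2O2t6dzUviRdIX1pVGDgpWEhpa2pqi3lKSVtpZSovZ1dMaVtIOT+JF1p/ilxcZAhYa3+KaHt5aXdGOnttXn+HVy1HLn18STgoWn+8altLOUyNZ0hZa3dZeWk6dklbbWsvb0+MamtpWk2PfGtYOFk5Xpp1Kkw4GGl5eEl3SD9vr3tWOFlpaVlXSWlNail5O2x+mmo9f7lJOEc3N0gvX4xYSEdnaGo6R0lqY="/>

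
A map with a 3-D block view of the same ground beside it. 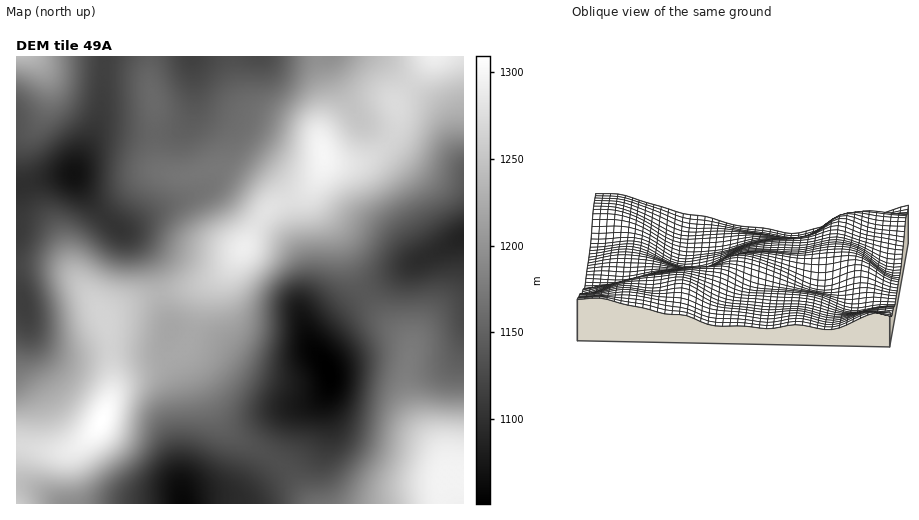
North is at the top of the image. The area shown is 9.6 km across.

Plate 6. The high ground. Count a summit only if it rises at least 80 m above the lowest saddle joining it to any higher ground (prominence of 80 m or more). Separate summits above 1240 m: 1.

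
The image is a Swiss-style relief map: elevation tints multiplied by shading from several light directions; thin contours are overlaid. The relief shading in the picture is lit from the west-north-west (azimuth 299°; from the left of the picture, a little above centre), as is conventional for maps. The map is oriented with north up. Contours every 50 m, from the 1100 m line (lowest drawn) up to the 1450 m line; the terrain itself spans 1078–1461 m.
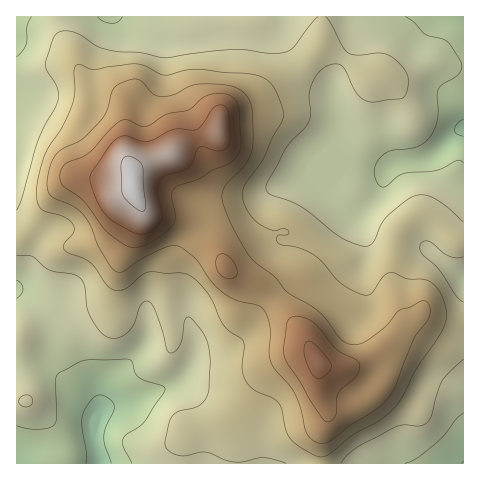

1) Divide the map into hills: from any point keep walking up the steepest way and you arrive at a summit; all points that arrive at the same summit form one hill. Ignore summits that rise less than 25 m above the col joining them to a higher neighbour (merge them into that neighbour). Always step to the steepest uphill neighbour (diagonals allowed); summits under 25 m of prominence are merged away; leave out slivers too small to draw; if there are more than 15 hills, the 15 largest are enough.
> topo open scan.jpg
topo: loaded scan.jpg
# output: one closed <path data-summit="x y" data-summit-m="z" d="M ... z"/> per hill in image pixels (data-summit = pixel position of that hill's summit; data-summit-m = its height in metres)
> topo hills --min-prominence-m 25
<path data-summit="134 188" data-summit-m="1461" d="M463 16l-447 1 0 273 13 7 14 14 6 10 2 8 1 34 4 7 17 17 16 9 9 11 0 7-4 9 0 17-54 11-18 7-5 6 185-1-2-18-9-41-9-14-10-5 14-13 9-19 0-14-7-20-2-14-9-24 0-23 8-15 28-31 42-14 32-16 2 0-12 10-3 9 1 22 2 9 7 9 10 0 14-6 28-32 11 9 10 2 13 13 47 15 13 9-5 2-11 11-6 10-2 10 1 23 7 15 10 10 32 21 8 8z"/><path data-summit="319 363" data-summit-m="1411" d="M343 210l-6 1-35 37-7 30-35 31-13 25-12 11-10 5-30 7-12 20-11 8 7 2 7 7 5 10 9 41 2 19 262-1 0-101-8-9-28-17-14-14-5-8-3-14 0-16 4-14 15-17 5-2-13-9-40-11-10-6-10-11-6 0z"/><path data-summit="225 267" data-summit-m="1364" d="M286 183l-37 17-36 12-31 36-5 10-1 15 19 66-2 21 7-6 25-4 10-5 12-11 13-25 35-31 7-30 35-37 6-2-7-6-28 32-14 6-10 0-7-9-2-9-1-22 3-9z"/><path data-summit="26 402" data-summit-m="1203" d="M17 290l0 173 8-6 15-6 54-11 0-17 4-9-3-11-29-22-13-14-4-46-6-10-14-14z"/>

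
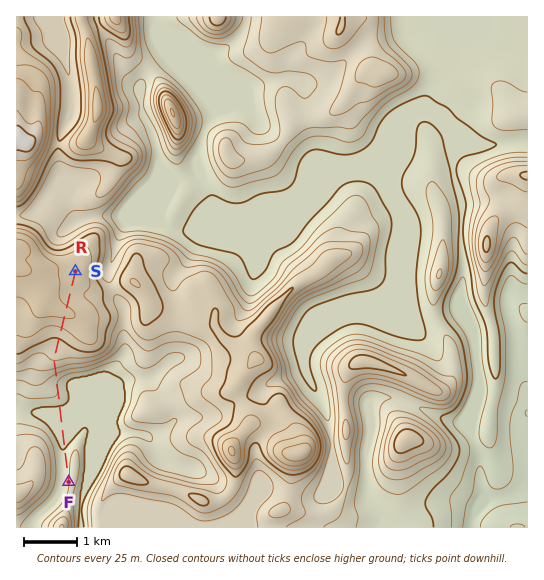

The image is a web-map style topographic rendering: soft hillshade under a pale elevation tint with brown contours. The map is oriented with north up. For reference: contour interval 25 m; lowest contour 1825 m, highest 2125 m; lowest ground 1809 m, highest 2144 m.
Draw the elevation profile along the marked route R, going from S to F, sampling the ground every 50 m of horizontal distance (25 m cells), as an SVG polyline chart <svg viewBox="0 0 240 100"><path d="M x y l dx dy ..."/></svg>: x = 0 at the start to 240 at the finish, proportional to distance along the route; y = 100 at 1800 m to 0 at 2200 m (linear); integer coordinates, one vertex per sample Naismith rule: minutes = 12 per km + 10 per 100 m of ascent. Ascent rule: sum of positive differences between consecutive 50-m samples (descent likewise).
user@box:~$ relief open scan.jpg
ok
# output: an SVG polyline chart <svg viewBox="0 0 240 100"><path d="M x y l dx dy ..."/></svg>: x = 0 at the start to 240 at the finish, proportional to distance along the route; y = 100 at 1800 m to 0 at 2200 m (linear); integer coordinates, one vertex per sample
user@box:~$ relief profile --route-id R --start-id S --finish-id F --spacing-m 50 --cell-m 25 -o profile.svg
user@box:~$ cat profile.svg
<svg viewBox="0 0 240 100"><path d="M0 39l3 0 3 0 3 0 3 1 3 0 3 0 3 1 3 0 3 0 3-1 3 0 3-1 3-1 3-1 3-1 3 0 3 1 3 0 3 2 3 1 3 2 3 2 3 2 3 1 3 2 3 1 3 1 3 1 3 1 3 0 3 1 3 1 3 0 3 1 3 1 3 2 3 2 3 3 3 3 3 3 3 2 3 2 3 1 3 0 3 0 3 0 3 0 2 1 3 1 3 1 3 2 3 1 3 0 3 0 3 0 3 0 3 0 3 0 3 0 3 0 3 0 3 0 3 0 3 0 3 0 3 0 3 0 3 0 3-1 3-1 3 0 3-1 3 0 3-1 3 0 3 0 3-1 3 0 3 0 3-1 1 0"/></svg>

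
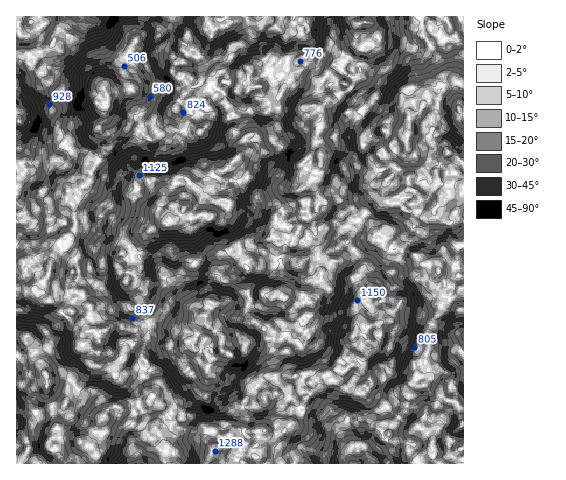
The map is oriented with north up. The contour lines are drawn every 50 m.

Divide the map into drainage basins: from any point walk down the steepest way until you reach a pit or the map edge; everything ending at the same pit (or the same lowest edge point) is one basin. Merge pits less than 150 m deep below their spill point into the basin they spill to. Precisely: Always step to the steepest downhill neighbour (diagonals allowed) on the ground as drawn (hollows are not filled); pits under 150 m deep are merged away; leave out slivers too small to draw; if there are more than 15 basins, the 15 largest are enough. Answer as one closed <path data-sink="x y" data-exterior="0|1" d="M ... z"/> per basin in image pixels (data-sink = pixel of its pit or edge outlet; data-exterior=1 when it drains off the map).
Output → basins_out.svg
<path data-sink="104 89" data-exterior="0" d="M223 16l-207 1 0 339 12 0 3-3-2-7 19 33 6 1 12-2 3 1 12 13 14 2 4 4 6 16 8-7 10 1 8-4 14-1 8-6-10-22 3-14-4-4 7-24 0-10-7-17 0-16-15-10 1-20 12-3 0-8 4-12 7-7 9-6 16-5 6-7 6 6 11-2 16 2-3-2 13-4 5-6-2-6 7-17 0-9-3-10 8-9 1-15-7-8-4-13 1-7-6-10-2-11 4-8 0-6-4-7-4-16-7-13 1-10 5-5 8-1z"/><path data-sink="204 315" data-exterior="0" d="M182 212l-6 7-16 5-13 10-7 15 0 8-12 3-1 20 15 10 0 16 7 17 0 10-7 20 0 4 4 4-3 14 10 21-4 6 10 2 10 10 11-1 8 2 18 15 0 10 5 9 3 1 26-23 4-24 16-22 9-5 21 0-15-20-2-6 1-16-2-3 6 3 8 0 3 3-3 25 2 9 4 5 14-2 7 8 23-12 7 2 8-7-5-8 0-4 6-9 5-14 1-17-2-5 4-9 0-6-9-16-25-17 1-7-5 5-15 1-7 5-3 0-12-8-13 2-15 5-8-1-4 2-7-10-6 0-4-3-5-24-5-7-14-4-16 2z"/><path data-sink="365 22" data-exterior="0" d="M417 16l-116 0 0 4 7 7 0 4-6 3-22-4-17-14-39 0 2 9-8 1-5 5-1 10 7 13 4 16 4 7 0 6-4 8 2 11 6 10-1 7 3 11 8 10 0 12 4-13 4-4 8 0 14-7 5-5 2-14-1-7 6-14 8-12 13-9 7-10 10 13 10 6 2 8 9-2 6 3 17 17 7 0 12 6 20 0 6 10 11-8 9-15 10-10 9 2 7 11 0-17-10-10-4-10-19-26-1-14z"/><path data-sink="321 154" data-exterior="0" d="M311 57l-7 10-9 6-12 15-6 14 1 7-2 14-5 5-14 7-8 0-4 4-3 13-10 12 3 10 0 9-7 18 3 4 10 3 17-3 19 0 7 7 7-2 15 1 10 16 24 14 7 1 11-17 0-3 7-9 11-7 6-9 4-17-7-7 2-12-1-6 11-3 5-11 12-5 1-21-9-8-16 1-12-6-7 0-17-17-6-3-9 2-2-8-10-6z"/><path data-sink="439 271" data-exterior="0" d="M434 213l-6 5-7 1-15 17-5 19-7 15-7 9-13 11-3 7-14 10 1 15-5 17 5 11-5 14 7 2 11 15 0 4-7 7 1 2 17 7 22 21 21 8 8 11 4-4 8 0 16 12 3-2 0-226-17 1z"/><path data-sink="365 463" data-exterior="1" d="M339 370l-28 13 1 6-8 13-2 11-19 19-12 2-7-4-4 3-2 12-5 4 4 15 157 0 2-4 16-10 3 14 12 0 13-15-15-12-8 0-4 4-8-11-21-8-26-23-32-11-6-9 3-7z"/><path data-sink="17 424" data-exterior="1" d="M32 350l-4 6-12 1 0 106 79 1 1-9-5-10 7-20 7-11-6-16-7-5-11-1-12-13-21 0z"/><path data-sink="141 463" data-exterior="1" d="M154 402l-23 2-8 4-10-1-7 5-5 8 3 12-13 15 5 8 0 9 113-1 3-11-2-6-18-14-16-5-12-17z"/>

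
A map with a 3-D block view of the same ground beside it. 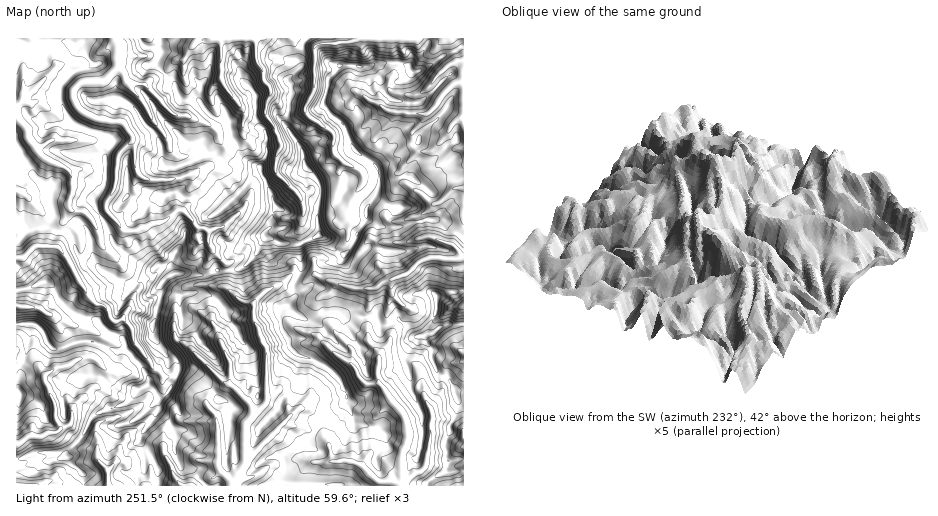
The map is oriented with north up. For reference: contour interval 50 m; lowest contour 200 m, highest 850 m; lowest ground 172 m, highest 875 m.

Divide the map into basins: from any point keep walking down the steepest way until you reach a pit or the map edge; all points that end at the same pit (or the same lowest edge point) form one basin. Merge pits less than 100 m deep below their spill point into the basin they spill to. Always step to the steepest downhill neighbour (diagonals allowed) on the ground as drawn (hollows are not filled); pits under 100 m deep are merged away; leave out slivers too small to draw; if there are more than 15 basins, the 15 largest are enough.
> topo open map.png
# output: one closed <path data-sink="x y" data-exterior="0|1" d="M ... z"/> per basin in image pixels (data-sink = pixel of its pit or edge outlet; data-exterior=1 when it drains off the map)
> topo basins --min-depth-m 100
<path data-sink="118 44" data-exterior="0" d="M160 38l-120 1 1 1 26 2 10 4 4-2 6 13 7 7-20 8-11 11-3 5 0 14 11 20 20 9 15 4 8 5-9 16 0 27-11 15 0 5 20 41 25 19 15 7-25 21-6 7-7 16-14 6-2 3 10 10 14 8 2 8 16 17 7 12 0 7 5 4 5 9 11-8 8-19-1-9-12-7-12-22 0-9 3-5 5-20-1-12 9-11 19-4 12-11 3-11-1-18 2-11 3-3 9-4 12-9 32-35 16 37-4 10-2 11-3 2-2 8 15 5 19 1 21-9 6 3 11 14 9 2 20-33 0-11 13-22 0-15-3-6-23-19-34 7-14 8-2-11-11-17-12 5-13 1 0 13-7 14-14-8-6-6-3-10-5-6-4-18-10 0-7-4-12-16-16 0-4-3-4-14-18-19 5-11-2-5z"/><path data-sink="234 485" data-exterior="1" d="M260 170l-32 35-24 16-2 11 0 26-5 8-9 6-19 4-9 11 1 12-5 20-3 5 0 9 12 22 12 7 1 9-8 19-15 14 1 9-14 20-2 7 18 29 1 17 163-1-37-3 1-16-4-10 24-12 8-10 4-14 12-11 11-3 5-6 0-7-6-13-10-11-17-10-16-5-7-6-2-10-6-8-2-20 8-5 7-7-1-14 7-12 1-8-4-20-18-1-16-6 3-7 3-2 2-11 4-10z"/><path data-sink="463 82" data-exterior="1" d="M463 38l-157 0-4 8 0 7-4 7 3 7-13 12 3 7 0 9-5 30 14 20 5 18 14-8 34-7 23 19 3 6 0 15-13 22 0 7 17 10 19 0 23-7 17 0 9 8 13 8z"/><path data-sink="402 484" data-exterior="0" d="M287 305l-7 5 0 10 2 10 6 8 2 10 7 6 16 5 17 10 10 11 6 13 0 7-5 6-14 5-9 9-4 14-8 10-24 12 4 10-2 16 38 4 104 0 7-8 13-6 2-12-3-19 5-8 0-8 8-17 0-8-8-20-14-10-5-13 1-7-6-10 0-4-10 1-7-9-11-9-10 6-7 0-5-8-34-1-6-4-11 0-16 8-12-6z"/><path data-sink="17 117" data-exterior="1" d="M40 38l-24 1 0 182 5 1 7 8 24-3 18 7 4 6 2 10 5 7 15 7 9 8 29 13 20-15-15-7-25-19-20-41 0-5 11-15 0-27 9-16-8-5-15-4-20-9-11-20 0-14 3-5 11-11 20-8-7-7-6-13-4 2-10-4-26-2z"/><path data-sink="460 258" data-exterior="0" d="M367 218l-21 36-9-2-11-14-6-3-22 10 4 22-8 17 1 14-7 8 9 8 12 6 16-8 11 0 6 4 34 1 5 8 7 0 21-13 4-9-1-5 5-4 15-2 8 4 7-4 17-3 0-52-22-17-17 0-23 7-19 0z"/><path data-sink="218 39" data-exterior="1" d="M305 38l-144 0-1 10 2 5-5 11 18 19 6 16 18 1 12 16 7 4 11 1 3 17 5 6 3 10 13 11 7 3 7-14 0-13 13-1 11-6-5-9 5-30 0-9-3-7 13-12-3-7z"/><path data-sink="17 443" data-exterior="1" d="M34 324l-3 0-1 4-2 21-7 19-3 15 3 15-5 3 0 58 5 0 19-7 12 1 5 5 6 0 17-18 15-25 31-12 11-13 12-6 0-6-7-12-15-15-12 0-23-10-12 0-18 7-9 0-4-4-7-15z"/><path data-sink="21 258" data-exterior="0" d="M52 227l-21 2-10 10-5 1 0 49 11 0 20-7 7 6 5 12 11 11 8 5 23 6 15-8 7-16 12-12-30-14-9-8-15-7-5-7-4-14z"/><path data-sink="108 485" data-exterior="1" d="M148 384l-11 6-11 13-31 12-15 25-13 12-1 4 18 19 0 11 53-1 0-8 7-7 0-15-4-14 1-6 12-15 3-7-1-9 5-5-6-10z"/><path data-sink="17 306" data-exterior="1" d="M47 282l-31 9 1 33 17 0 5 2 14 22 9 0 18-7 12 0 23 10 12-1-3-9-19-11-7-10-16-3-12-6-11-11-5-12z"/><path data-sink="17 485" data-exterior="1" d="M45 452l-11 1-18 7 1 26 67-1 0-10-17-18-10 1-5-5z"/><path data-sink="463 355" data-exterior="1" d="M463 324l-15 0-10 4-5 5-7 2 0 5 6 10-1 7 5 13 14 10 5 12 9-2z"/><path data-sink="463 305" data-exterior="1" d="M463 290l-11 1-15 5-1 17-6 14 1 6 17-9 11 1 5-2z"/><path data-sink="463 447" data-exterior="1" d="M459 400l-1 8-8 17 0 8-5 8 1 18 3 3 15-3 0-58z"/>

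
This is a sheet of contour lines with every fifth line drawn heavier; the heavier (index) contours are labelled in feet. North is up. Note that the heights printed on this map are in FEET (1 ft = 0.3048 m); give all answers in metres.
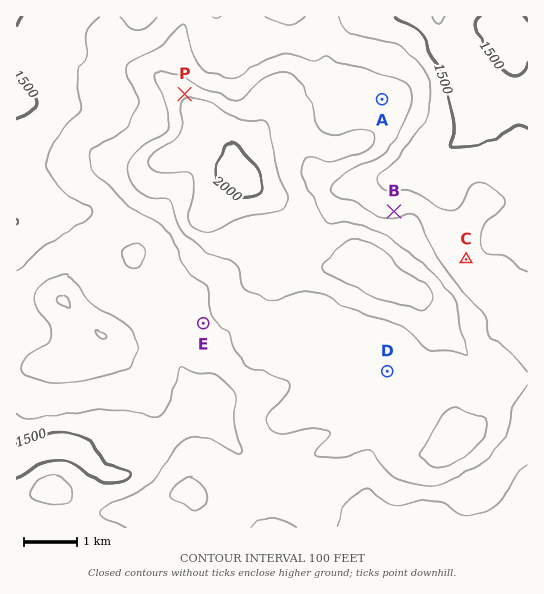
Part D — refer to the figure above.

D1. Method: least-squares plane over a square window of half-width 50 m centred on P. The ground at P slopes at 5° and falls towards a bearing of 354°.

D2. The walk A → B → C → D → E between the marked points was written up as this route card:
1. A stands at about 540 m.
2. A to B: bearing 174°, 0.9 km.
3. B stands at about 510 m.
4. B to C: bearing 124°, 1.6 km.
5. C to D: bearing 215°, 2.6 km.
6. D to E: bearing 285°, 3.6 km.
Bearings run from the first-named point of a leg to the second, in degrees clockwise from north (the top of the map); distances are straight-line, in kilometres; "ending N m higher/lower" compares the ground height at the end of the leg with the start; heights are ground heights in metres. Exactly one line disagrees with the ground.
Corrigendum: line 2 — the distance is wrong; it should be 2.1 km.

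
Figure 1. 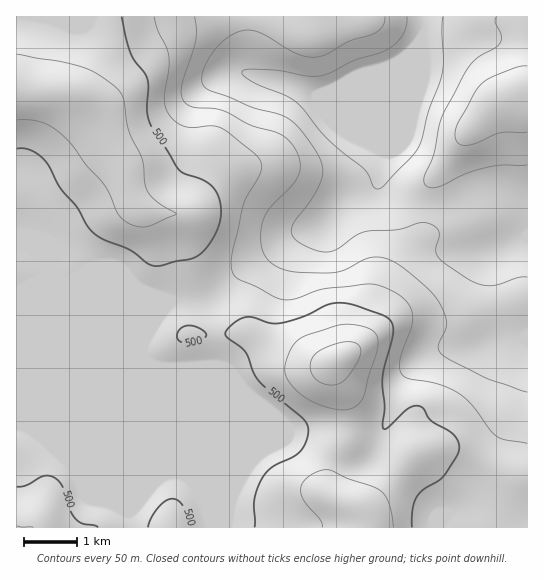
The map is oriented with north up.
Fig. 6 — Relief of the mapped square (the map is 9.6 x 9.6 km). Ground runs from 280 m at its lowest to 620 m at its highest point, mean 450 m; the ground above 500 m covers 23.2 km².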